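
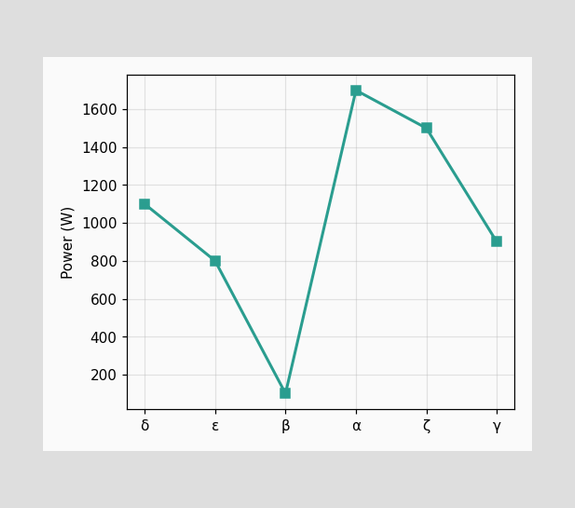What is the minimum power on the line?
100W

The lowest point is at β, and reading across to the y-axis gives 100W.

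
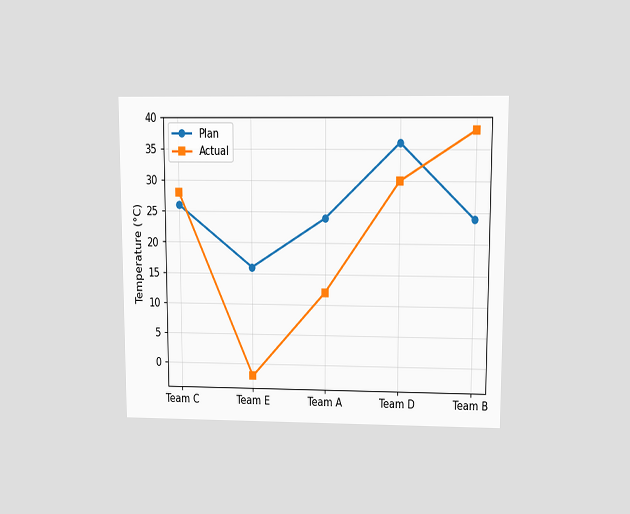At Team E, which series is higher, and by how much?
Plan, by 18°C

The chart is viewed at a slight angle. At Team E, Plan sits above the other line by 18°C.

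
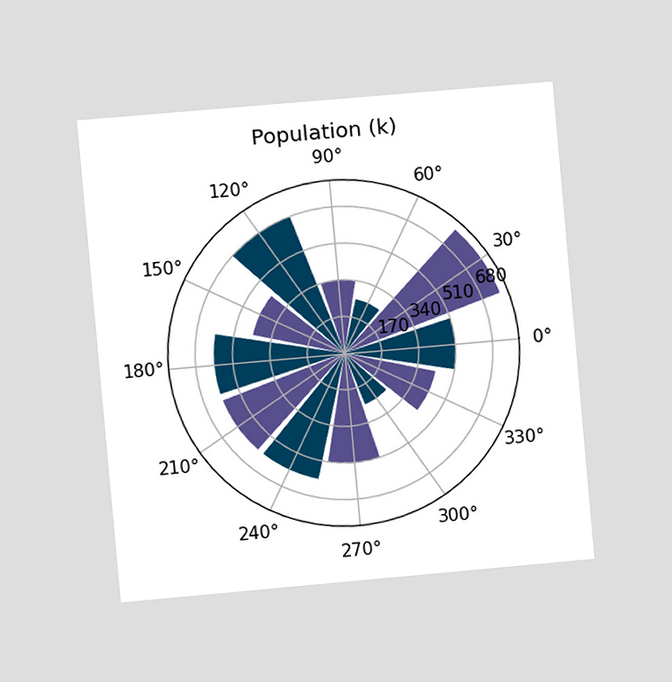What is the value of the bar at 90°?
The chart is tilted about 5° counter-clockwise and viewed at a slight angle. The bar at 90° reaches 340k on the radial axis.

340k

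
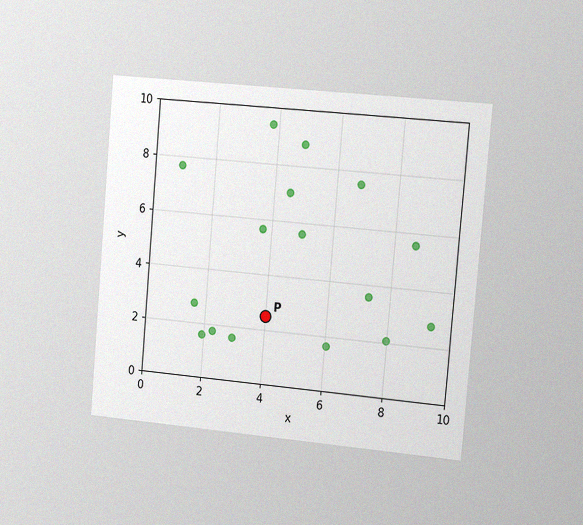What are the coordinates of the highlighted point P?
(4, 2.5)

The chart is tilted about 5° clockwise and viewed slightly from the right, with some photo noise. Following the gridlines from P to each axis, P sits at (4, 2.5).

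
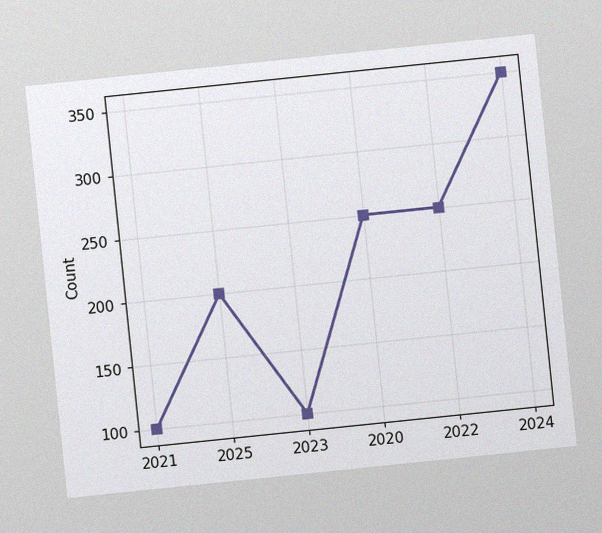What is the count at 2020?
The chart is tilted about 6° counter-clockwise, with some photo noise. At 2020, the line is at 250.

250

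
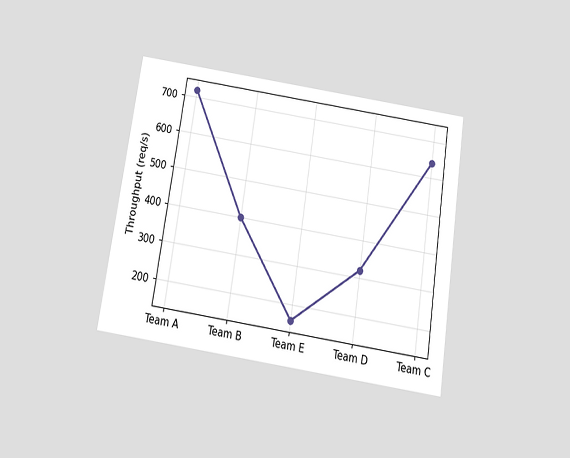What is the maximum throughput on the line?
The chart is tilted about 9° clockwise and viewed slightly from below. The highest point is at Team A, and reading across to the y-axis gives 720req/s.

720req/s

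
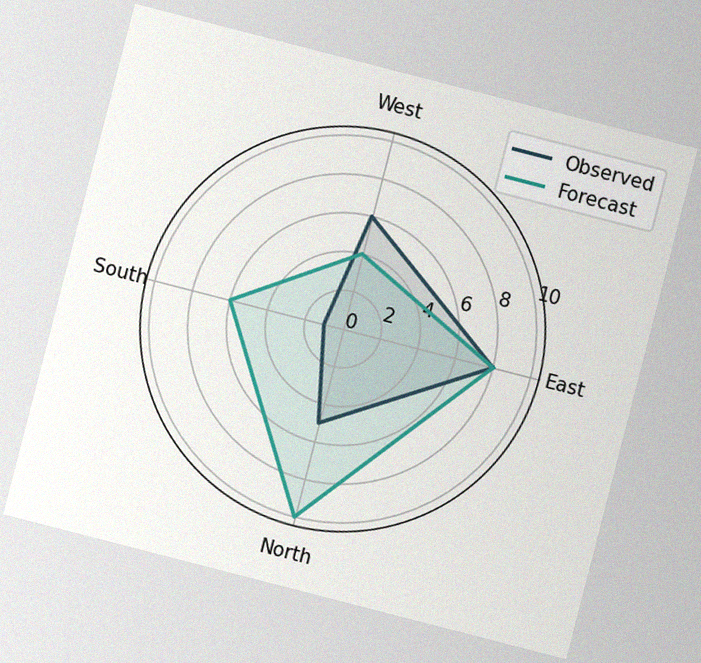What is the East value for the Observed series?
8

The chart is tilted about 14° clockwise, with some photo noise. On the East axis, Observed reaches 8.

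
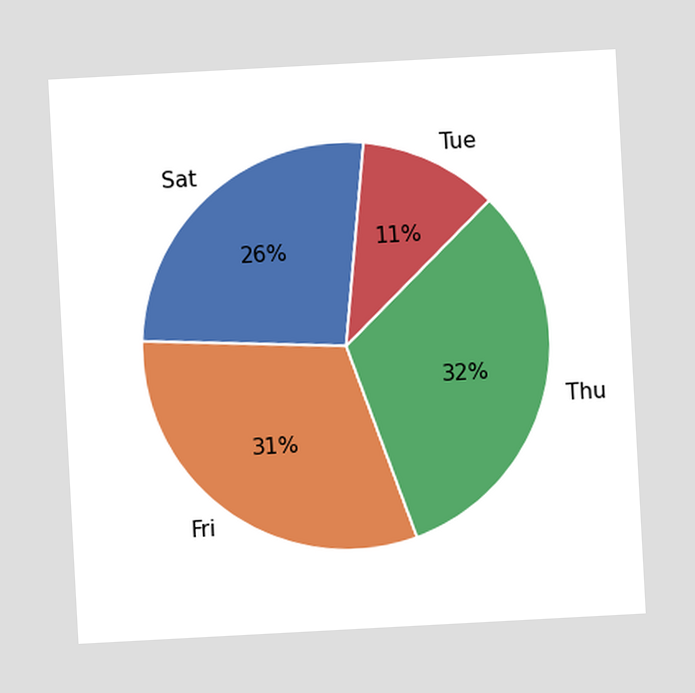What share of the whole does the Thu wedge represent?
The chart is tilted about 3° counter-clockwise. The Thu slice takes up 32% of the pie.

32%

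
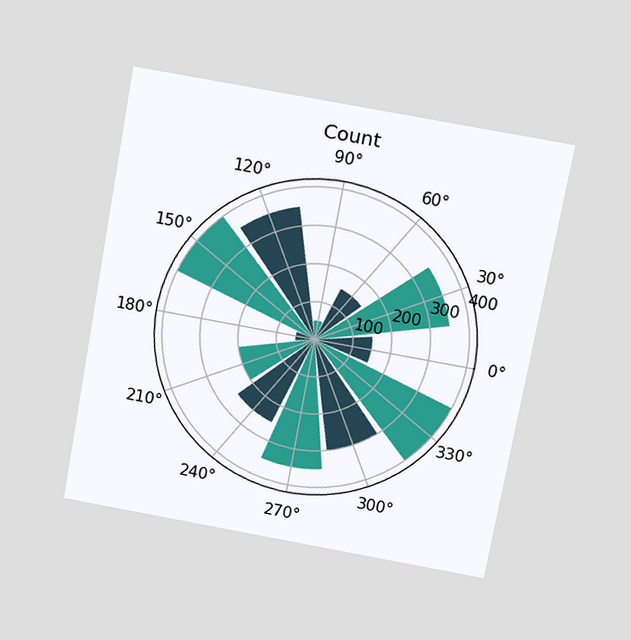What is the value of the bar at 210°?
200

The chart is tilted about 10° clockwise and viewed slightly from above. The bar at 210° reaches 200 on the radial axis.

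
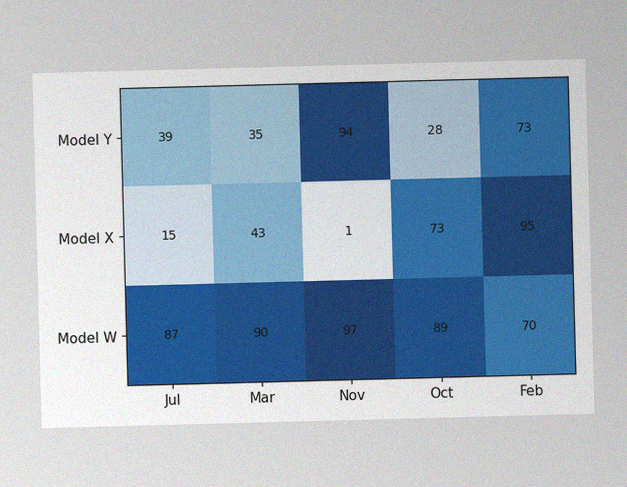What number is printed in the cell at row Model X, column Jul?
15

The image has some photo noise and uneven lighting. The (Model X, Jul) cell reads 15.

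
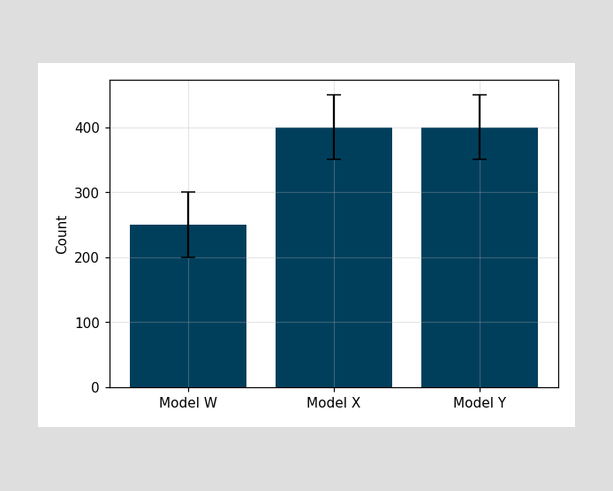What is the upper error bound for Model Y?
The Model Y bar's upper whisker reaches 450.

450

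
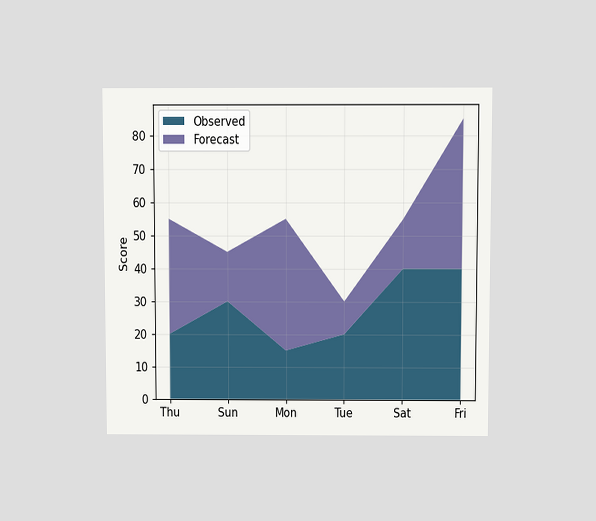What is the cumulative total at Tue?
The chart is viewed slightly from above. The stacked total at Tue reaches 30.

30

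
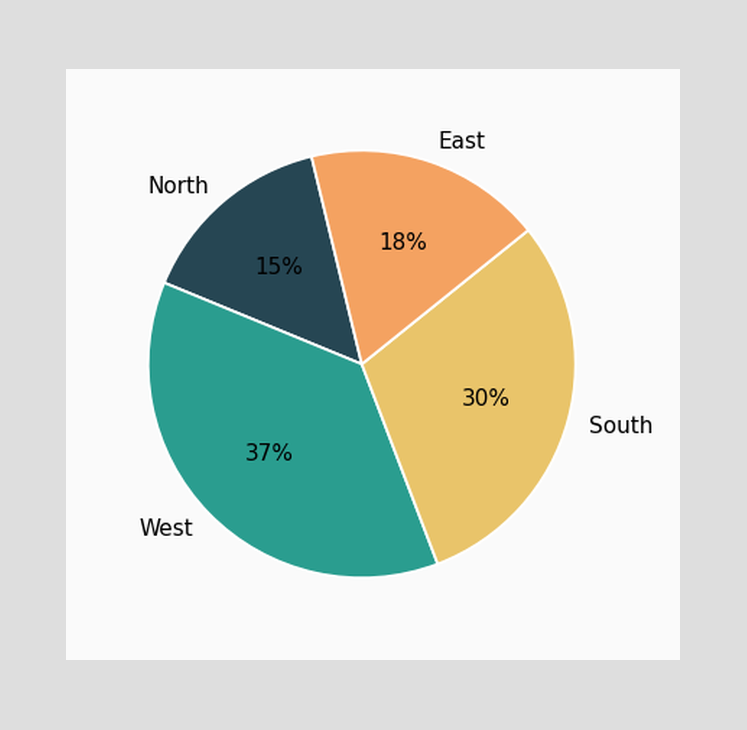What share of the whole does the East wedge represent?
The East slice takes up 18% of the pie.

18%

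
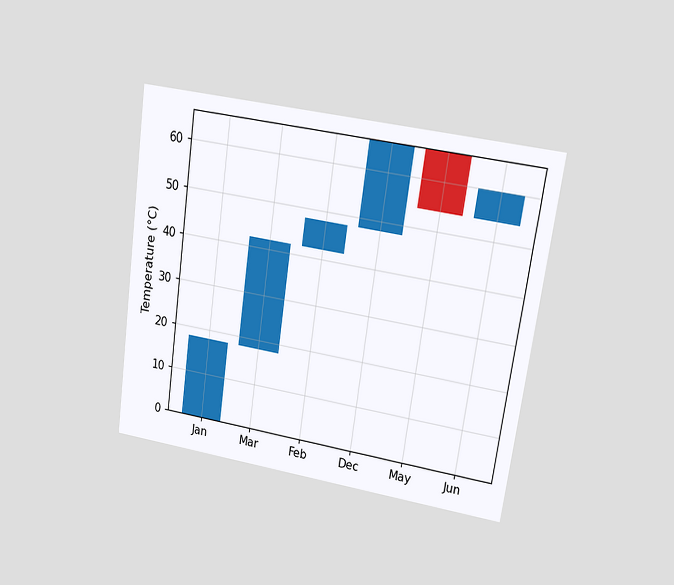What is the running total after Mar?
42°C

The chart is tilted about 8° clockwise and viewed at a slight angle. After Mar the running total reaches 42°C.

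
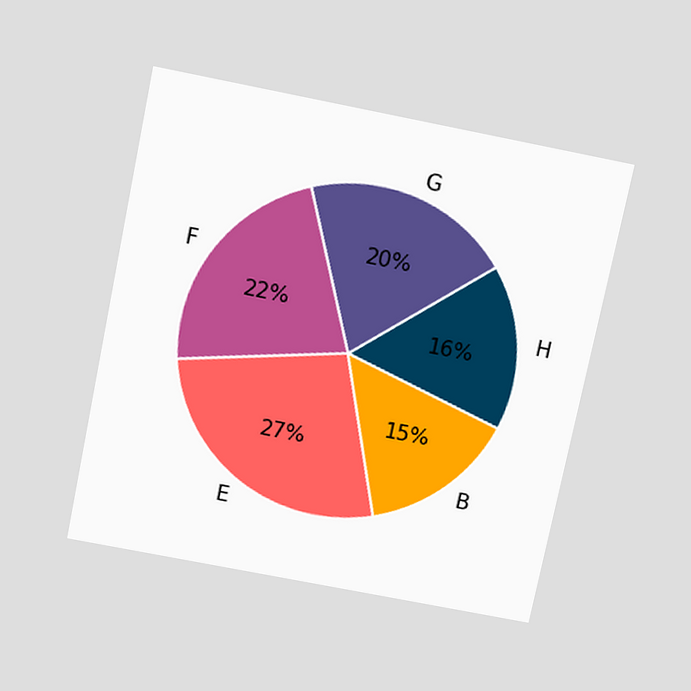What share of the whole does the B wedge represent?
15%

The chart is tilted about 12° clockwise and viewed slightly from above. The B slice takes up 15% of the pie.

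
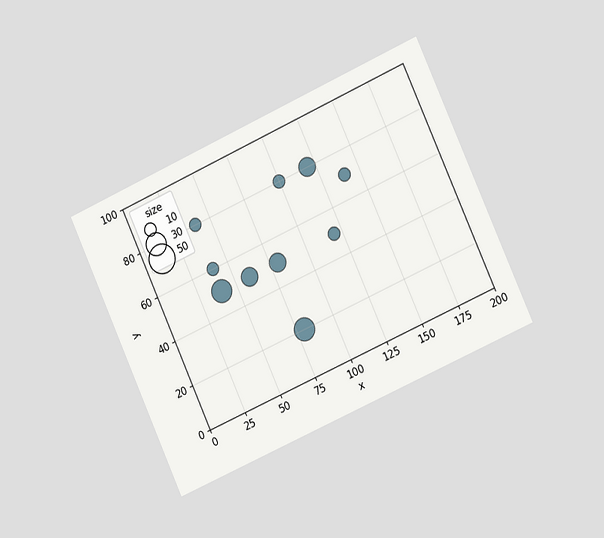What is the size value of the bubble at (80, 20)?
30

The chart is tilted about 24° counter-clockwise and viewed slightly from the right. Matching the bubble at (80, 20) against the size legend gives 30.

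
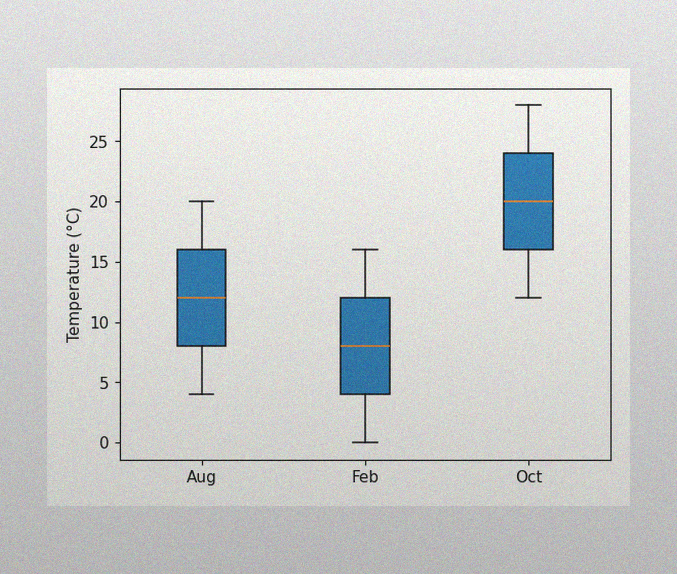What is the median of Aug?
12°C

The image has some photo noise and uneven lighting. The median line in the Aug box sits at 12°C.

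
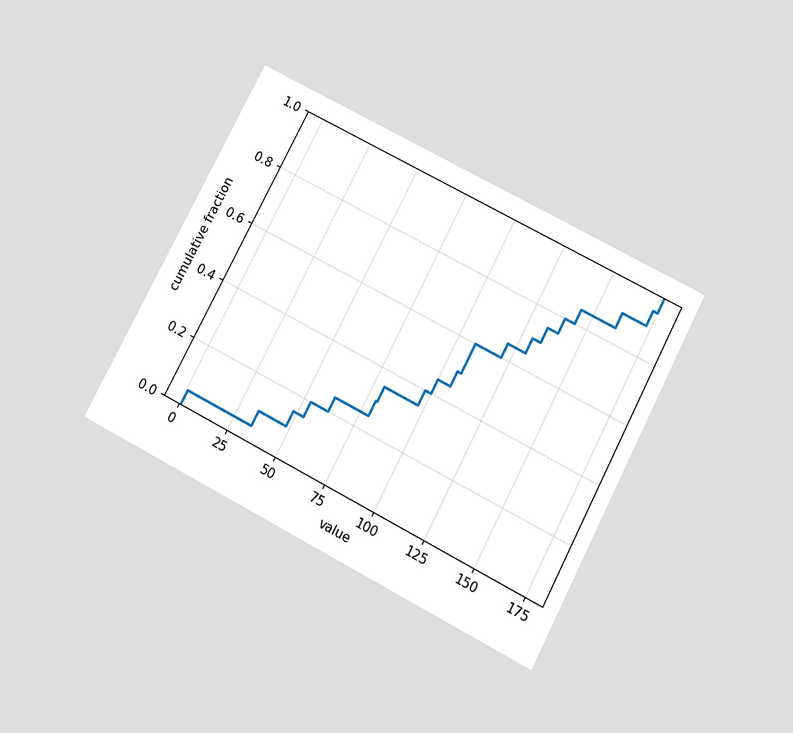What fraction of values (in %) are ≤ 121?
65%

The chart is tilted about 28° clockwise and viewed slightly from below. At x=121 the ECDF step is at 65%.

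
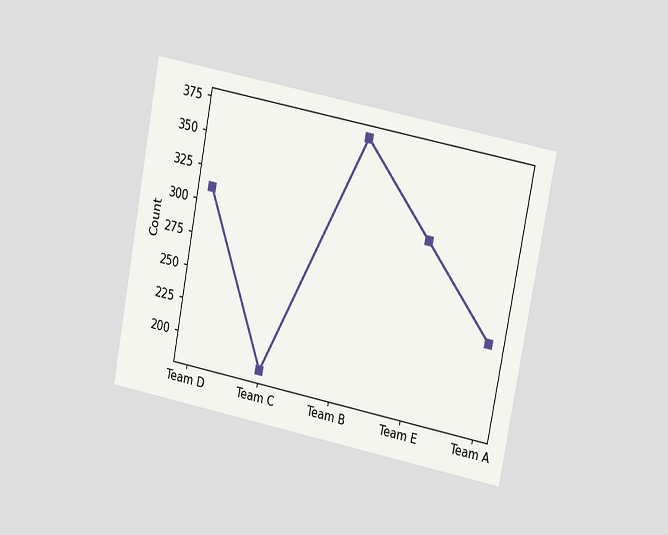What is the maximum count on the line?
The chart is tilted about 11° clockwise and viewed at a slight angle. The highest point is at Team B, and reading across to the y-axis gives 372.

372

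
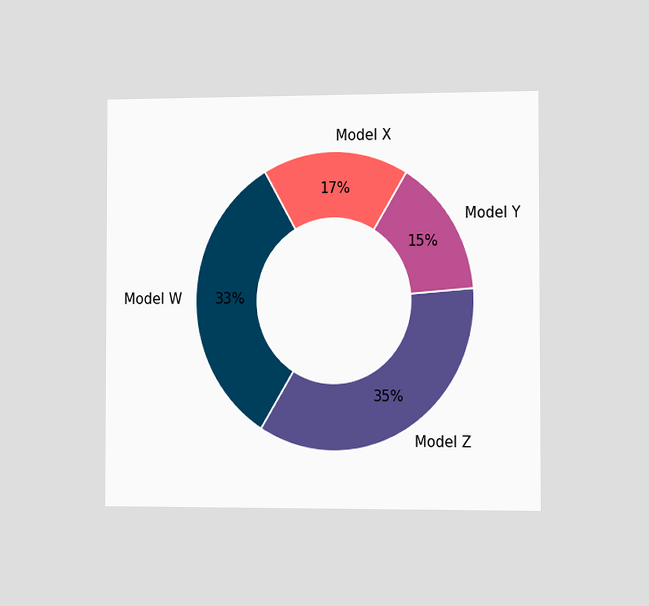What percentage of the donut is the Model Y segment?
15%

The chart is viewed slightly from the right. The Model Y segment takes up 15% of the ring.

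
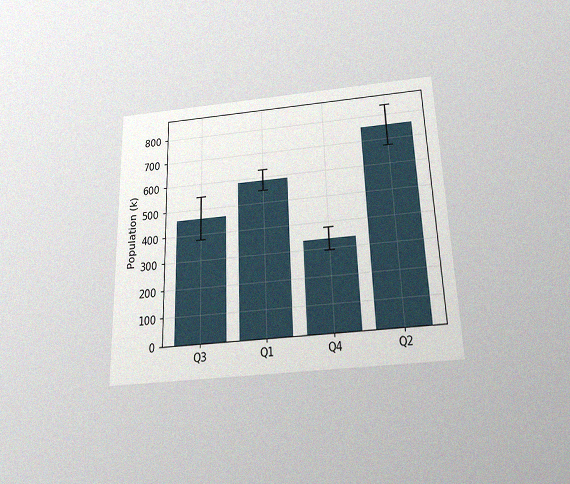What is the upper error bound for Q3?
546k

The chart is viewed slightly from below, with some photo noise. The Q3 bar's upper whisker reaches 546k.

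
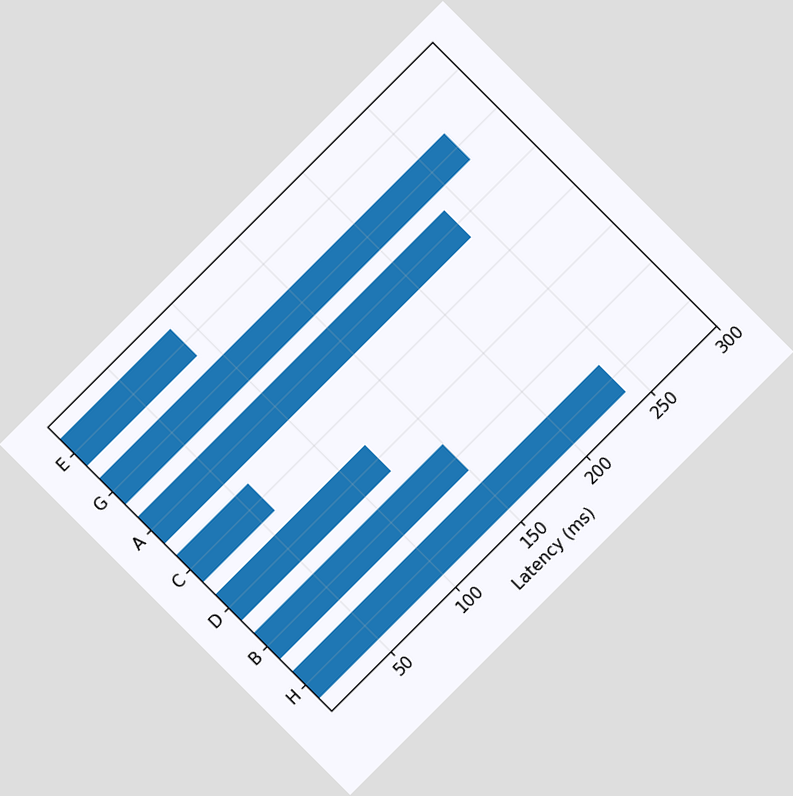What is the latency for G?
The chart is tilted about 45° counter-clockwise. Reading along the chart's x-axis, the G bar reaches 270ms.

270ms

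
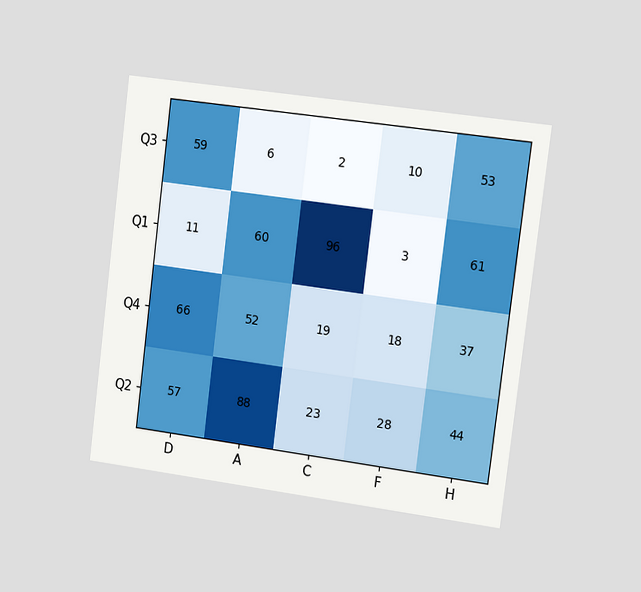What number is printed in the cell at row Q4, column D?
The chart is tilted about 7° clockwise and viewed slightly from the right. The (Q4, D) cell reads 66.

66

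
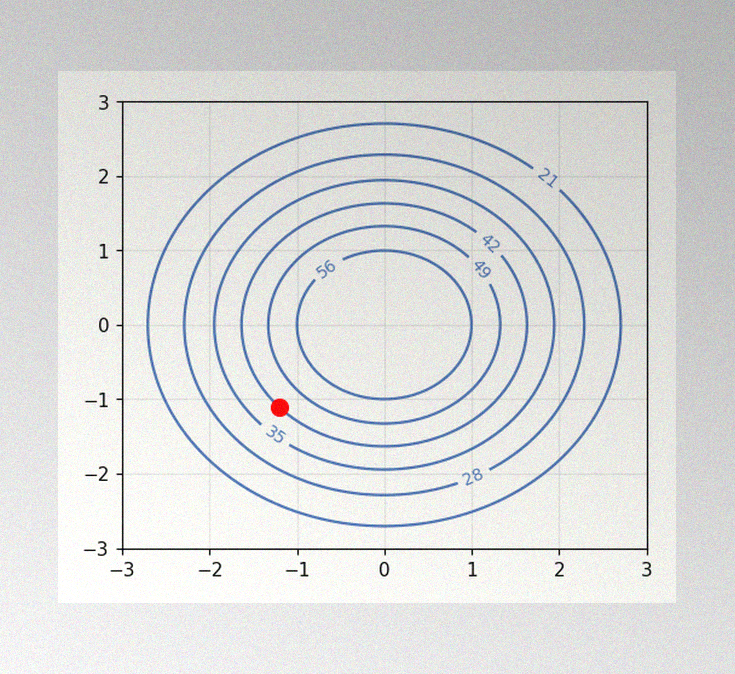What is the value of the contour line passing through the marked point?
42

The image has some photo noise and uneven lighting. The marked point sits on the contour labelled 42.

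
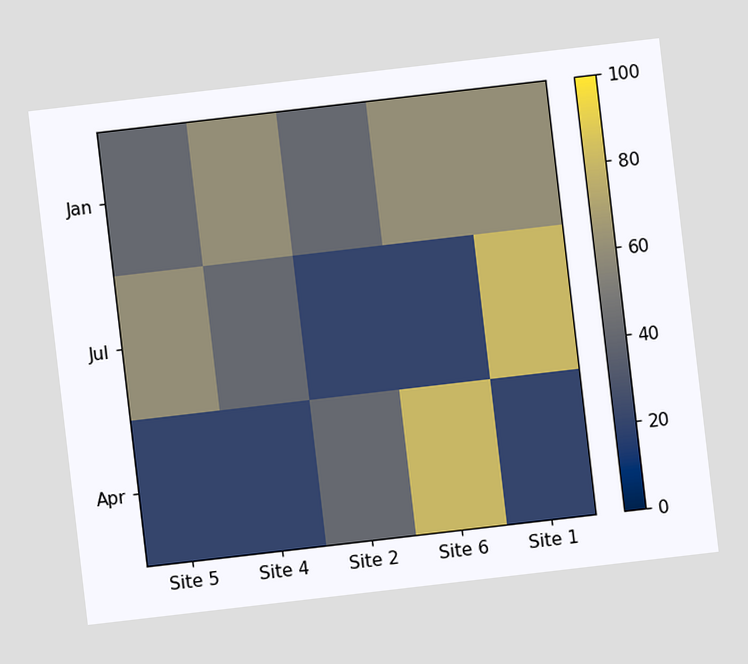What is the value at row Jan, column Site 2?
40

The chart is tilted about 7° counter-clockwise. Matching cell (Jan, Site 2) against the colorbar gives 40.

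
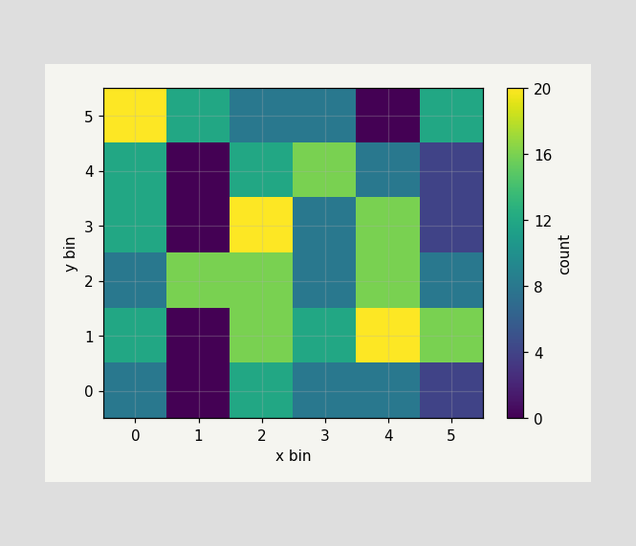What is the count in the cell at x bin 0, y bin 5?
Matching the cell (0, 5) against the colorbar gives 20.

20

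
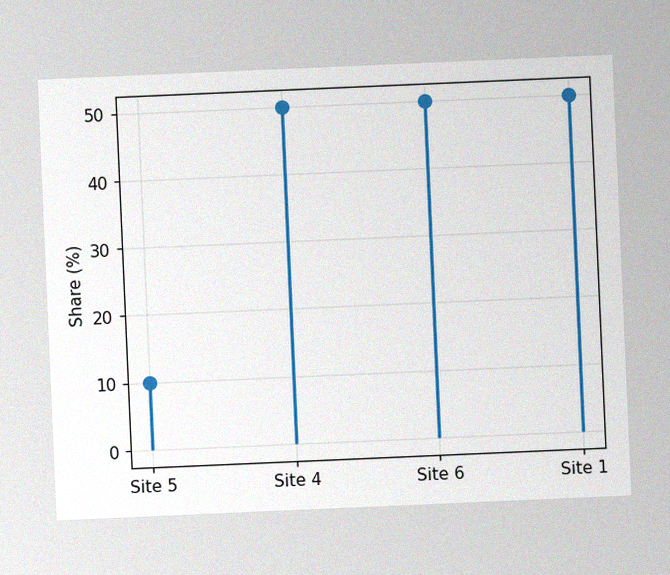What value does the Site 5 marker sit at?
The chart is tilted about 2° counter-clockwise, with some photo noise. The Site 5 marker sits at 10%.

10%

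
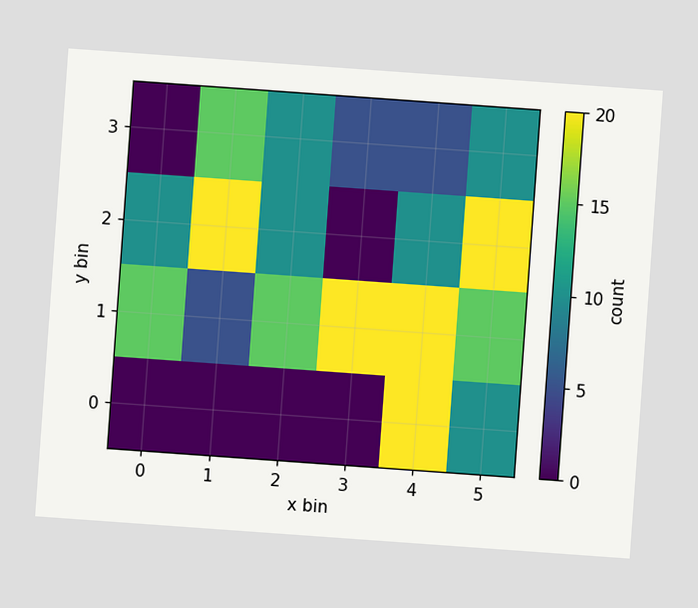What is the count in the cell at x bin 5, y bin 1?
The chart is tilted about 4° clockwise. Matching the cell (5, 1) against the colorbar gives 15.

15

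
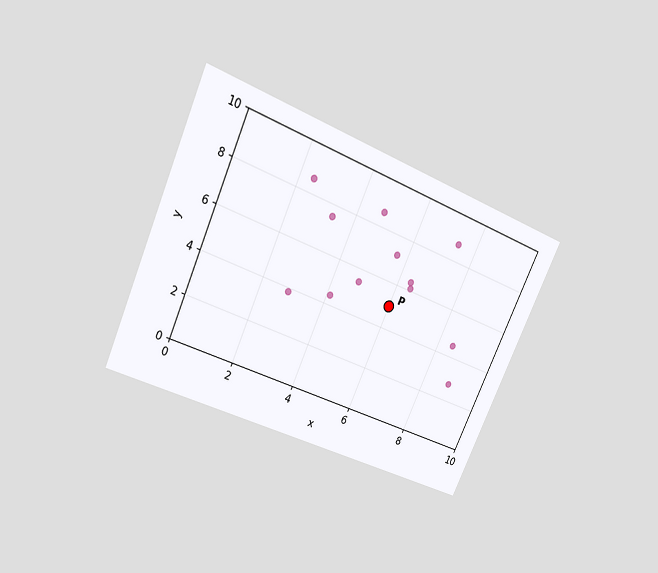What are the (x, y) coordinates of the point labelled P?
(6, 5)

The chart is tilted about 24° clockwise and viewed slightly from above. Following the gridlines from P to each axis, P sits at (6, 5).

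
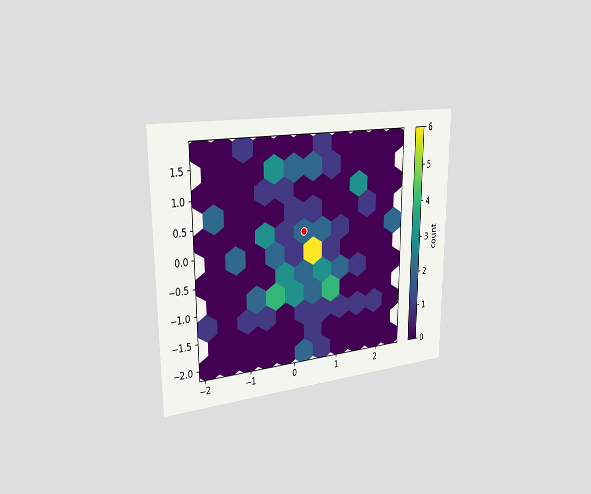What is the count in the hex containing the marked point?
The chart is viewed slightly from the left. The marked hex reads 2 on the colorbar.

2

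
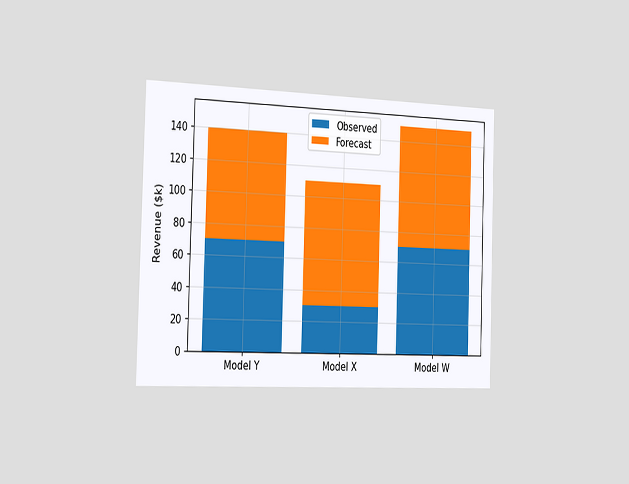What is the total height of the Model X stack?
$110k

The chart is viewed slightly from the left. The Model X stack's top reaches $110k on the y-axis.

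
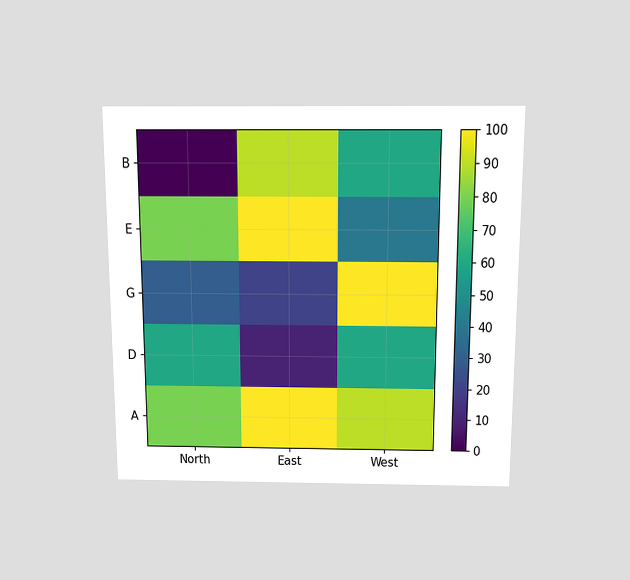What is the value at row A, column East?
100

The chart is viewed slightly from above. Matching cell (A, East) against the colorbar gives 100.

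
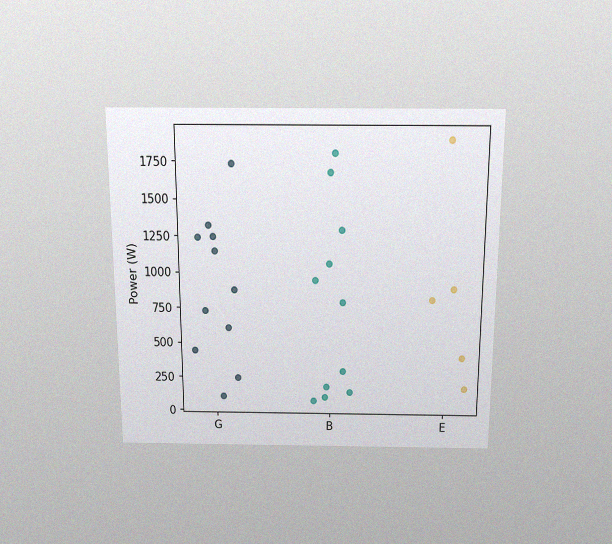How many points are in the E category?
The chart is viewed slightly from above, with some photo noise. Counting the markers in the E column gives 5.

5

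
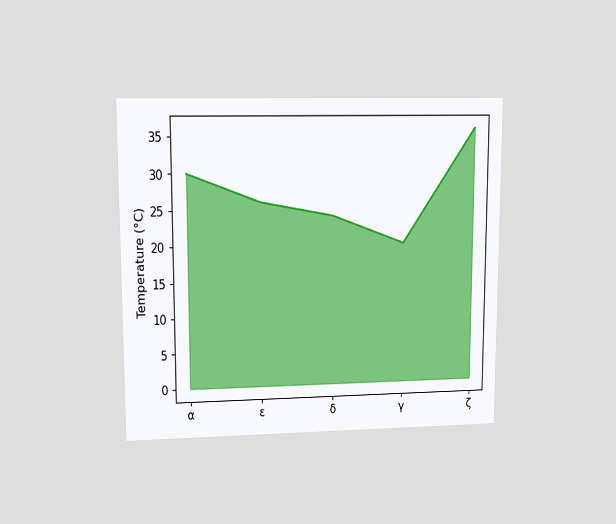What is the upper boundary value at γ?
20°C

The chart is viewed at a slight angle. At γ the upper boundary is at 20°C.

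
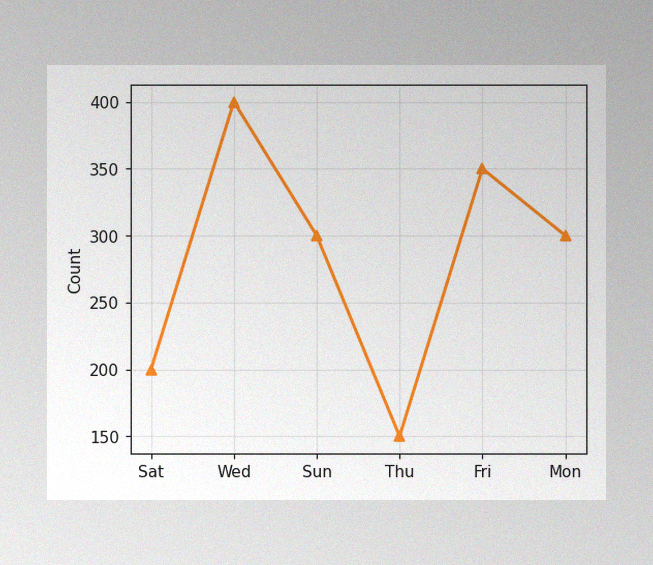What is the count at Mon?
300

The image has some photo noise and uneven lighting. At Mon, the line is at 300.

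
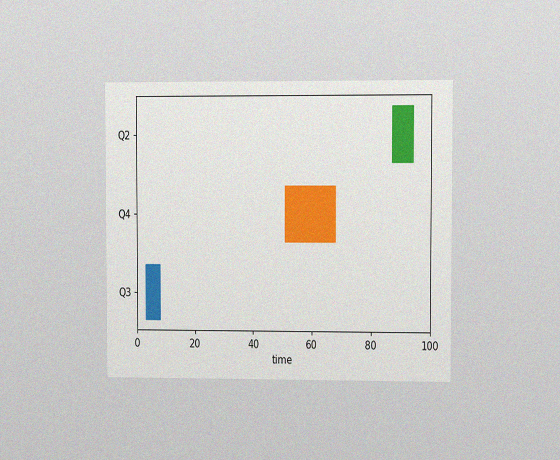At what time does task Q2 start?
The chart is viewed at a slight angle, with some photo noise. The Q2 bar begins at t=87.

87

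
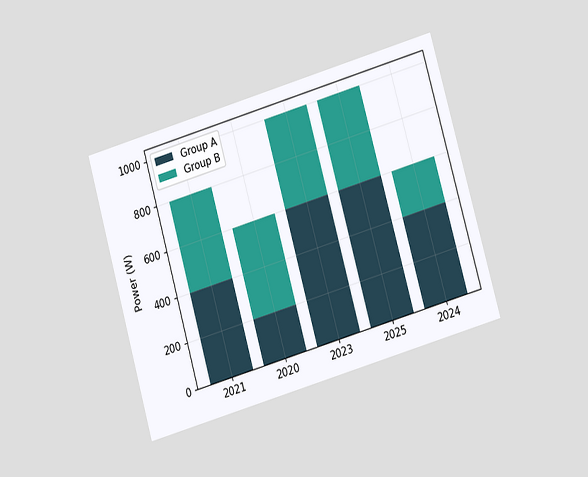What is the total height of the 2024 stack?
600W

The chart is tilted about 16° counter-clockwise and viewed at a slight angle. The 2024 stack's top reaches 600W on the y-axis.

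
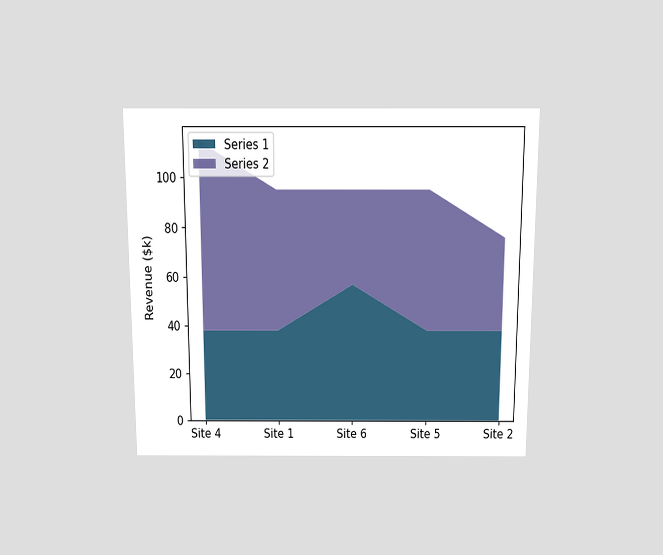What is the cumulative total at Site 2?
$76k

The chart is viewed slightly from above. The stacked total at Site 2 reaches $76k.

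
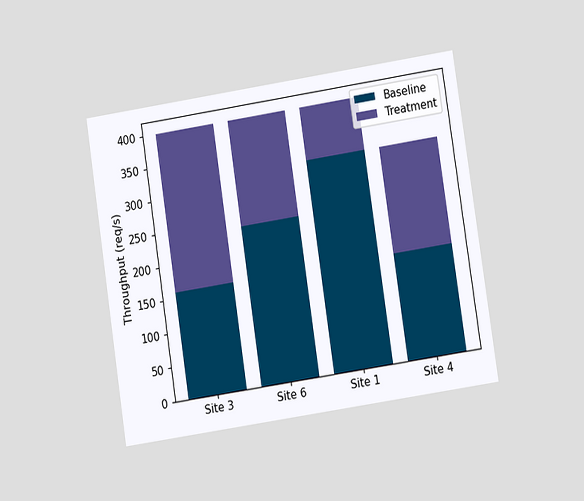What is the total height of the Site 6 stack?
The chart is tilted about 9° counter-clockwise and viewed at a slight angle. The Site 6 stack's top reaches 400req/s on the y-axis.

400req/s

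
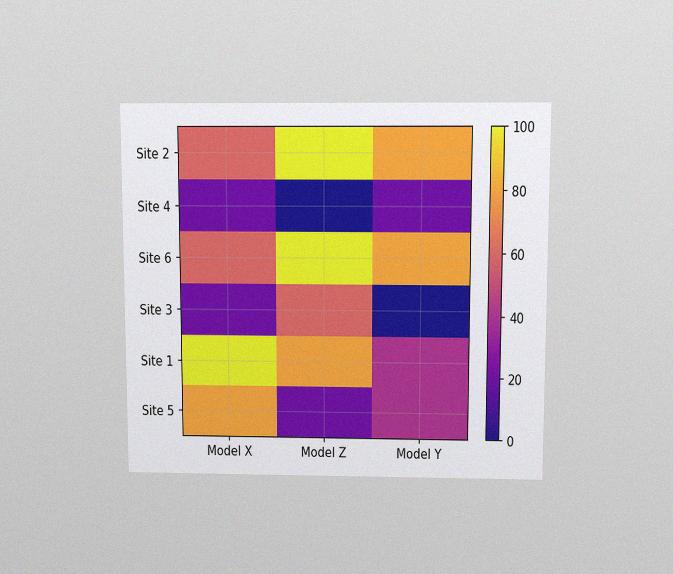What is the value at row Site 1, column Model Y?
40

The chart is viewed slightly from above, with some photo noise. Matching cell (Site 1, Model Y) against the colorbar gives 40.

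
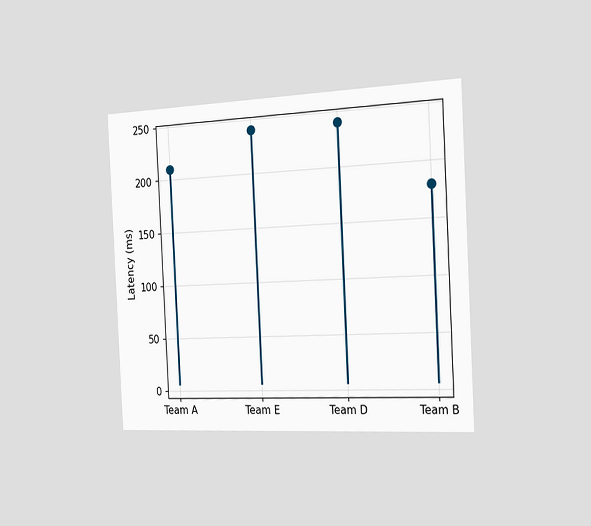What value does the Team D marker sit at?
The chart is tilted about 3° counter-clockwise and viewed slightly from the right. The Team D marker sits at 240ms.

240ms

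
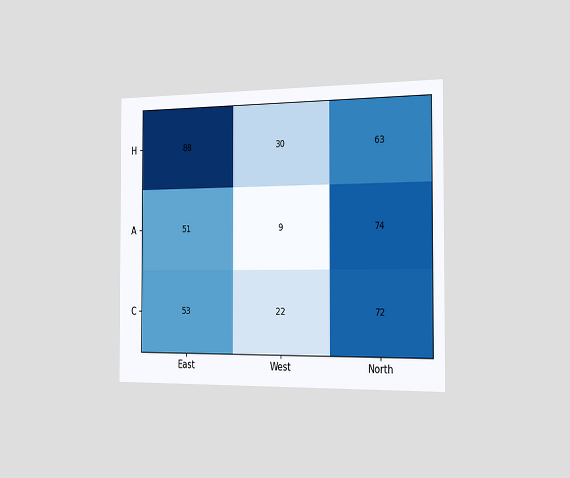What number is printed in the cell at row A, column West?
The chart is viewed slightly from the right. The (A, West) cell reads 9.

9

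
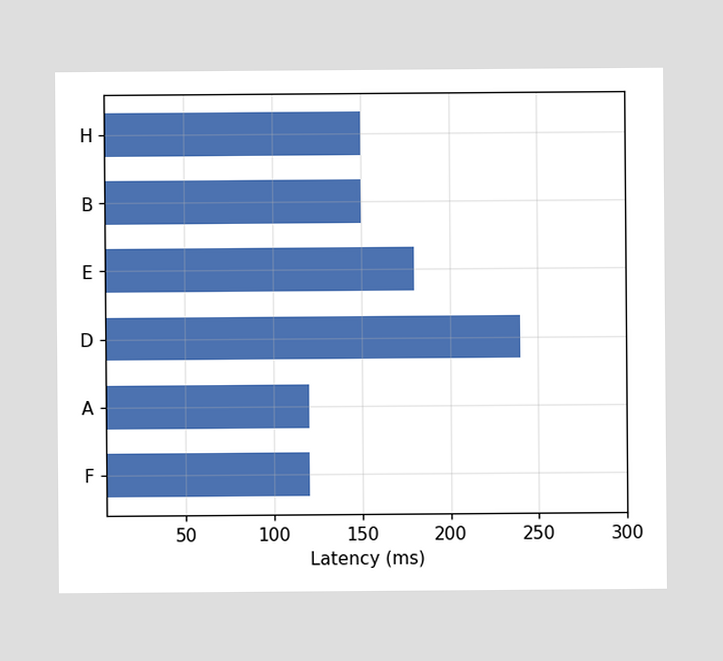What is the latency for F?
Reading along the chart's x-axis, the F bar reaches 120ms.

120ms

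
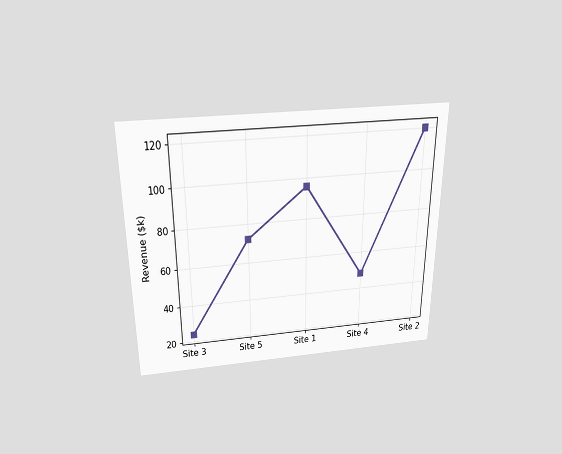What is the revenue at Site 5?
$72k

The chart is viewed slightly from above. At Site 5, the line is at $72k.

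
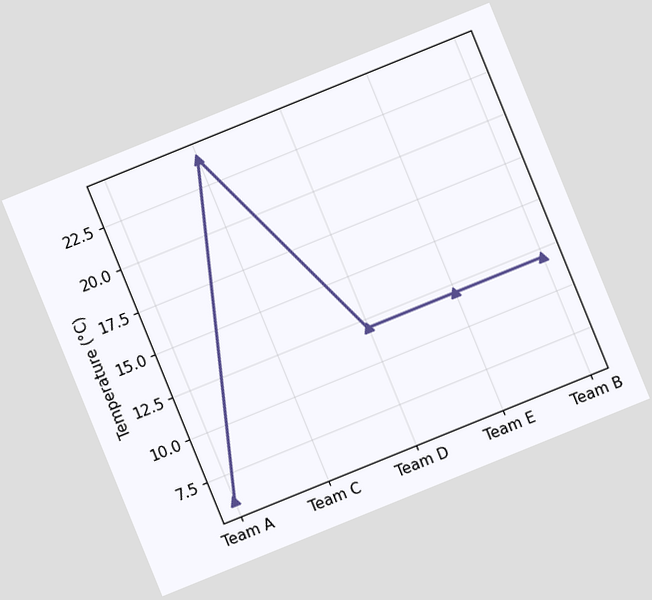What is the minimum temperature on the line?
The chart is tilted about 22° counter-clockwise. The lowest point is at Team A, and reading across to the y-axis gives 6°C.

6°C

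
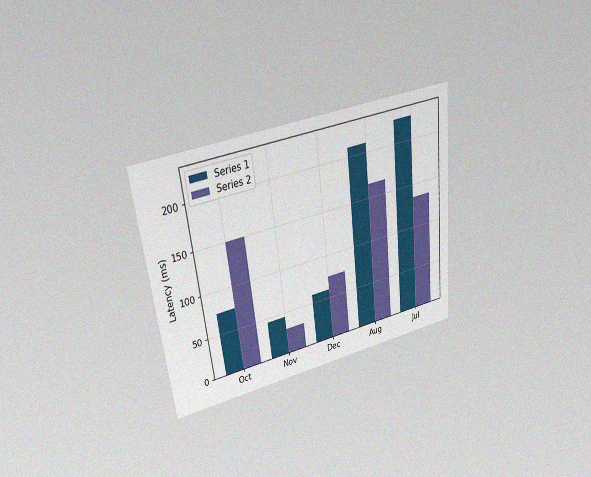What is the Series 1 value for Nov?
The chart is tilted about 6° counter-clockwise and viewed slightly from above, with some photo noise. The Series 1 bar at Nov reaches 45ms on the y-axis.

45ms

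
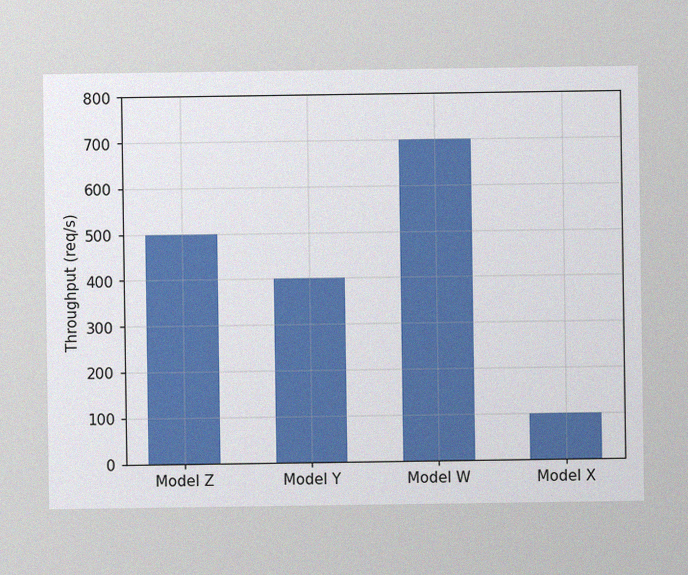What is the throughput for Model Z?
The image has some photo noise and uneven lighting. Reading along the chart's y-axis, the Model Z bar reaches 500req/s.

500req/s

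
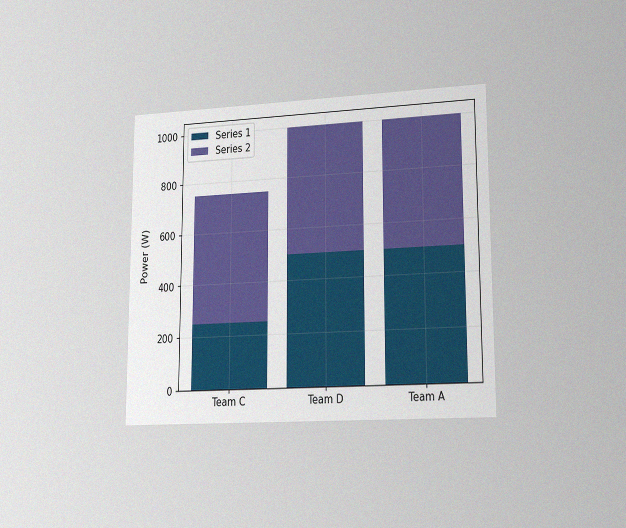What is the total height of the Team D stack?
The chart is viewed slightly from the right, with some photo noise. The Team D stack's top reaches 1000W on the y-axis.

1000W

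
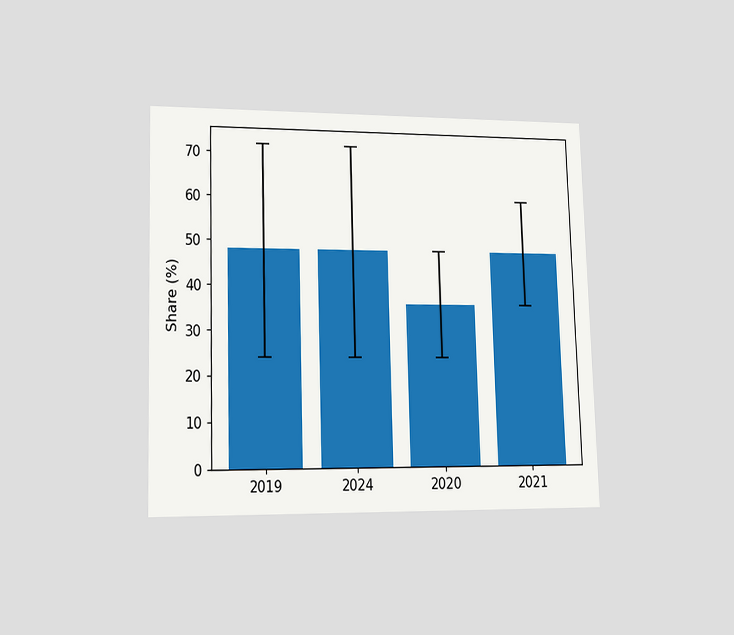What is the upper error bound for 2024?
The chart is viewed at a slight angle. The 2024 bar's upper whisker reaches 72%.

72%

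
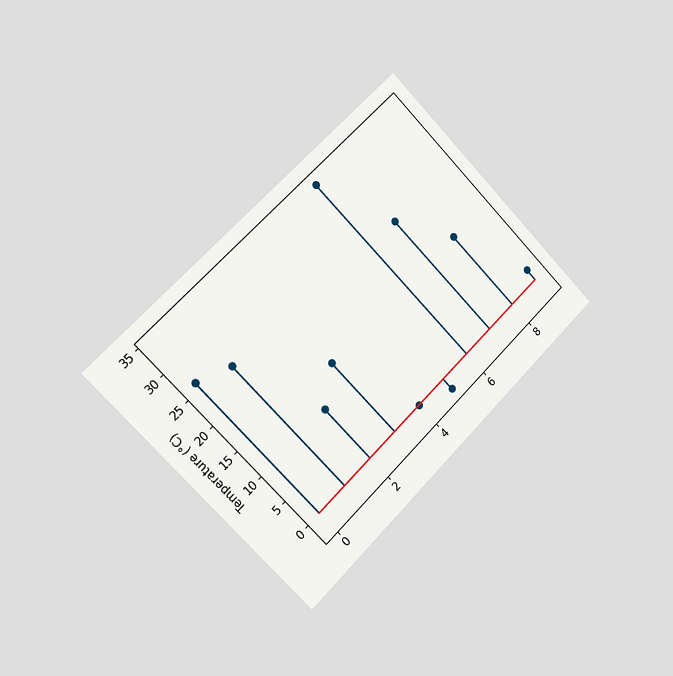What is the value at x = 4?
0°C

The chart is tilted about 45° counter-clockwise and viewed slightly from the left. The stem at x=4 reaches 0°C.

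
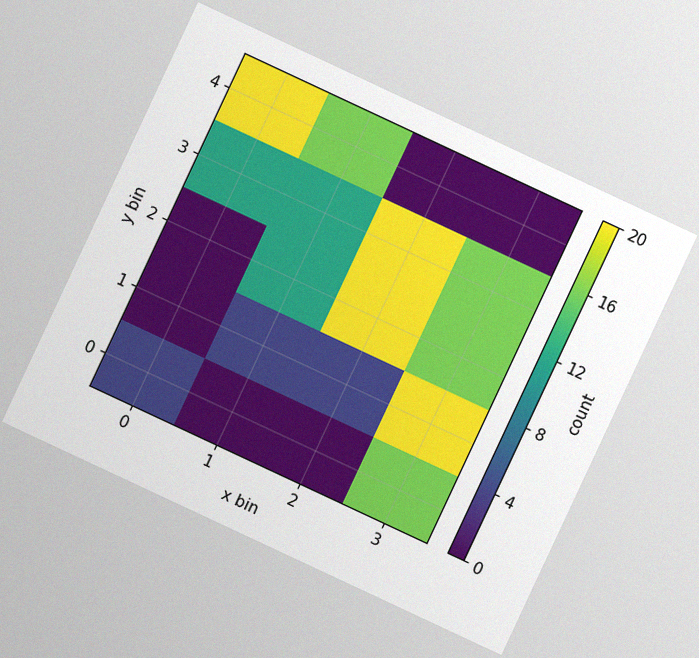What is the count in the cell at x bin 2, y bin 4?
The chart is tilted about 25° clockwise, with some photo noise. Matching the cell (2, 4) against the colorbar gives 0.

0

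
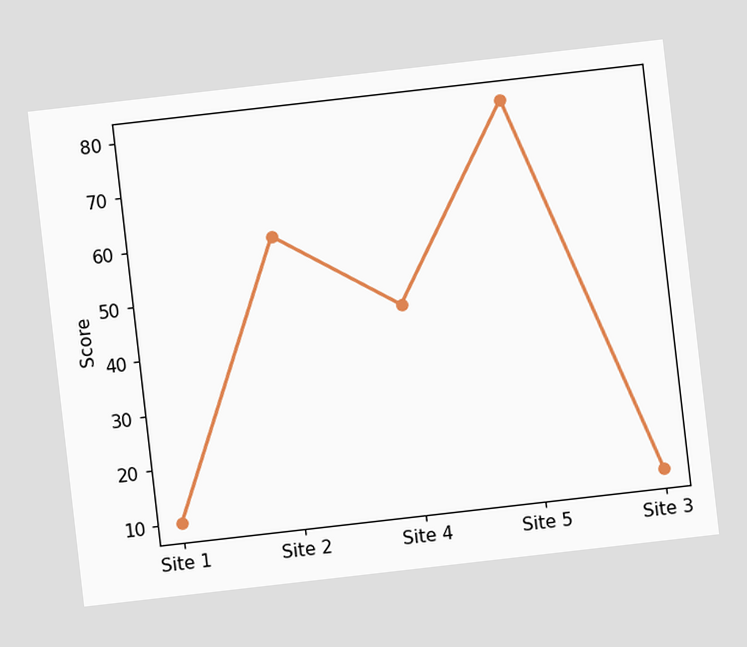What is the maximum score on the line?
The chart is tilted about 7° counter-clockwise. The highest point is at Site 5, and reading across to the y-axis gives 80.

80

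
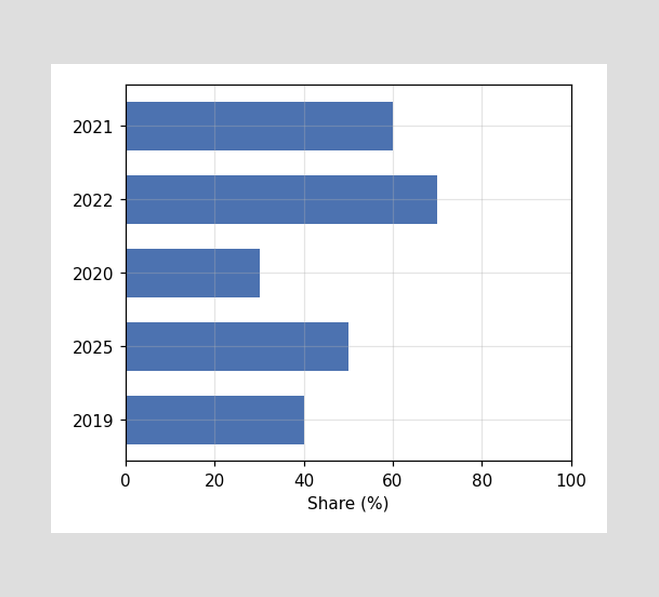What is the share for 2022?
70%

Reading along the chart's x-axis, the 2022 bar reaches 70%.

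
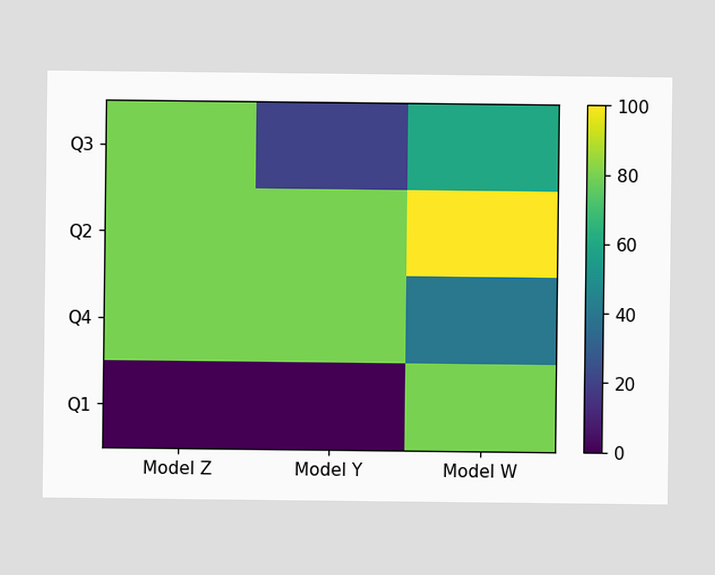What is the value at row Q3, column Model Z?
Matching cell (Q3, Model Z) against the colorbar gives 80.

80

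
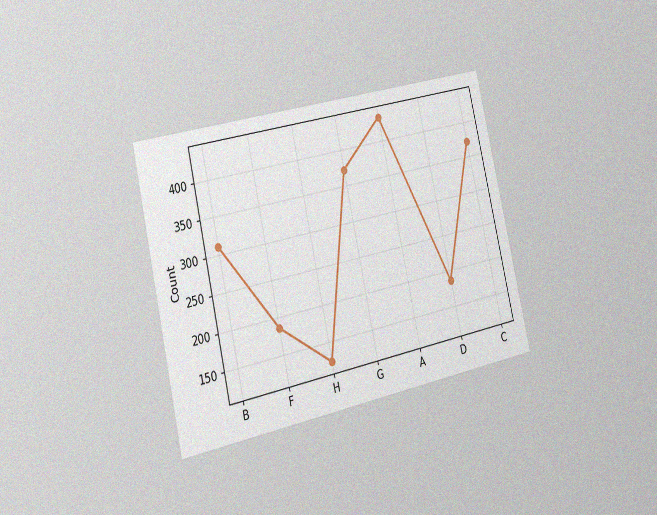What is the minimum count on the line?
The chart is tilted about 13° counter-clockwise and viewed slightly from the left, with some photo noise. The lowest point is at H, and reading across to the y-axis gives 124.

124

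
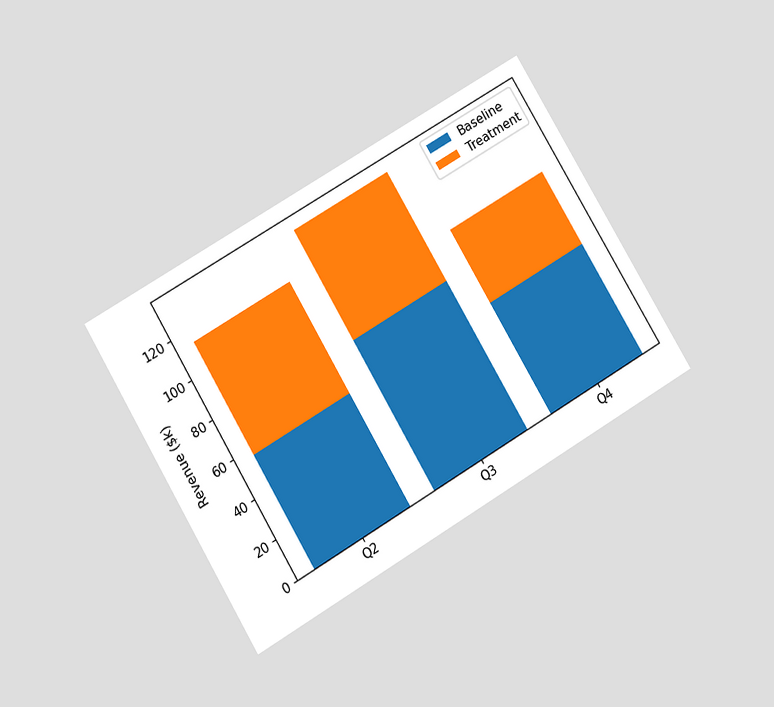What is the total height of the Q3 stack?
$133k

The chart is tilted about 31° counter-clockwise and viewed at a slight angle. The Q3 stack's top reaches $133k on the y-axis.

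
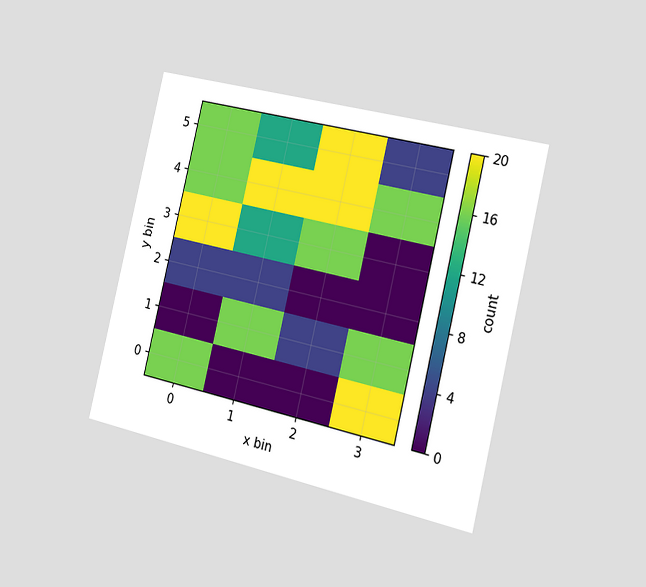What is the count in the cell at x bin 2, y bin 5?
20

The chart is tilted about 13° clockwise and viewed slightly from the right. Matching the cell (2, 5) against the colorbar gives 20.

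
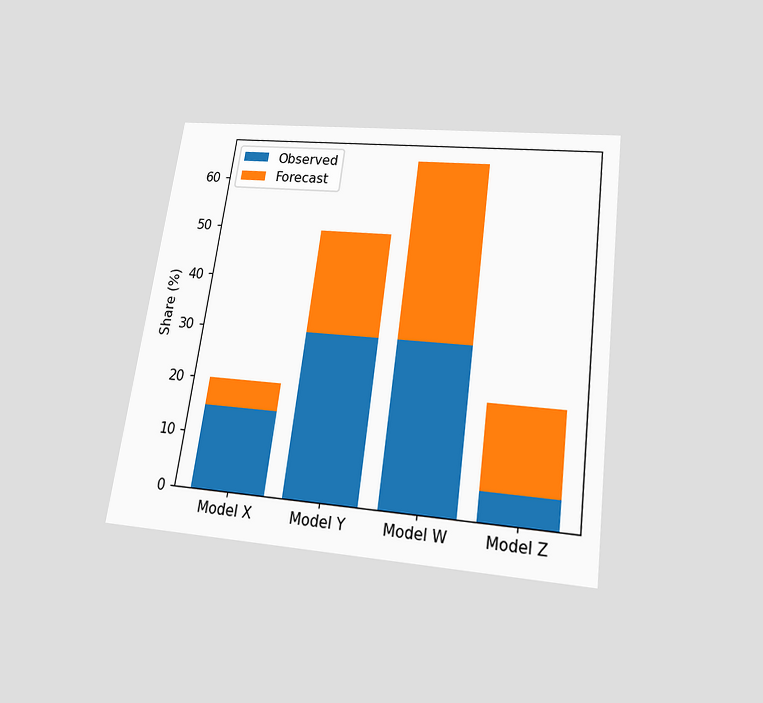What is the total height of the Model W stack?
The chart is tilted about 8° clockwise and viewed slightly from below. The Model W stack's top reaches 65% on the y-axis.

65%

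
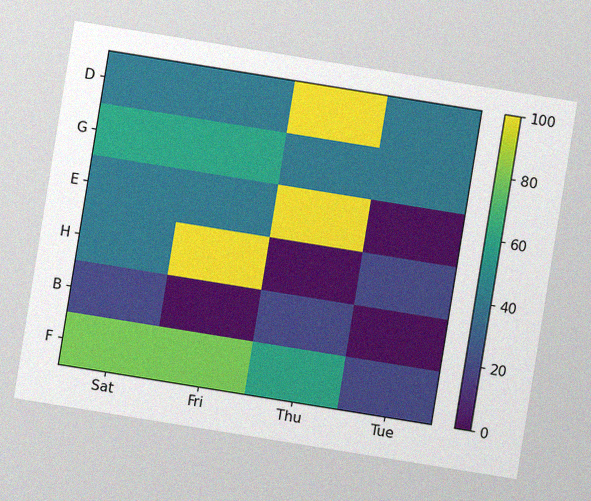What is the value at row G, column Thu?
40

The chart is tilted about 9° clockwise, with some photo noise. Matching cell (G, Thu) against the colorbar gives 40.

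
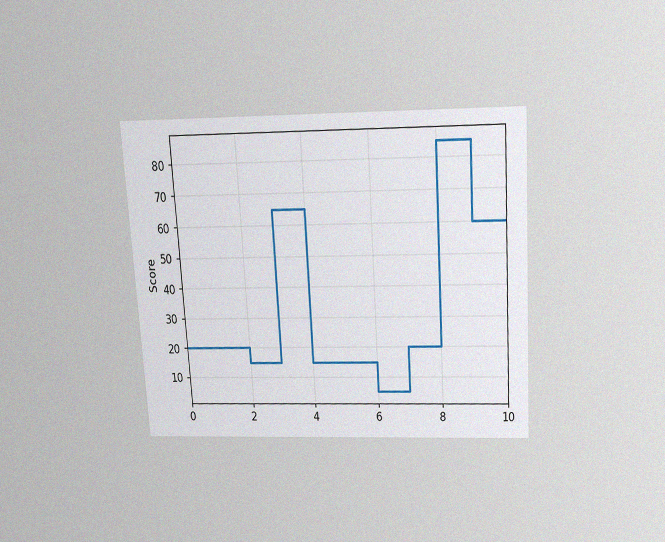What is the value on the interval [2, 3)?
15

The chart is tilted about 4° counter-clockwise and viewed slightly from above, with some photo noise. On [2, 3) the step sits at 15.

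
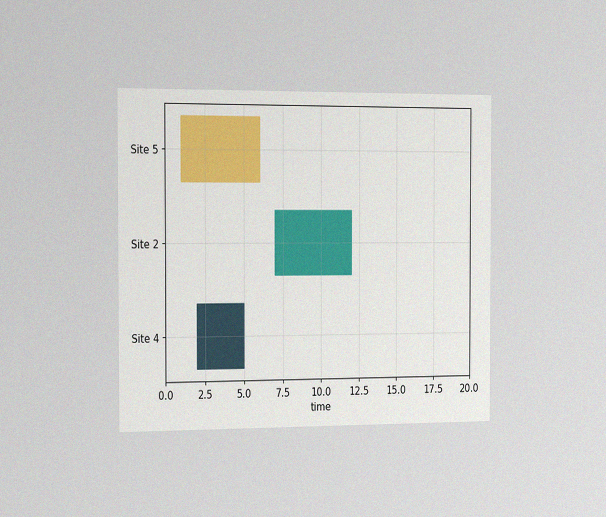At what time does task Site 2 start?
7

The chart is viewed slightly from the left, with some photo noise. The Site 2 bar begins at t=7.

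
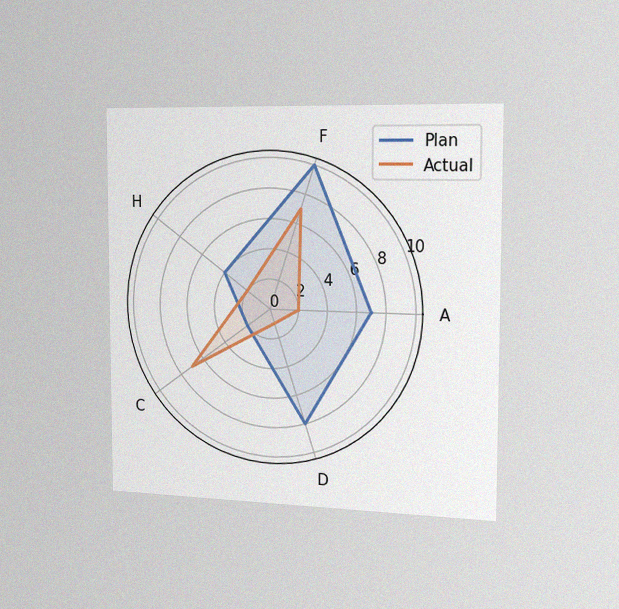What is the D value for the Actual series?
The chart is viewed slightly from the right, with some photo noise. On the D axis, Actual reaches 1.

1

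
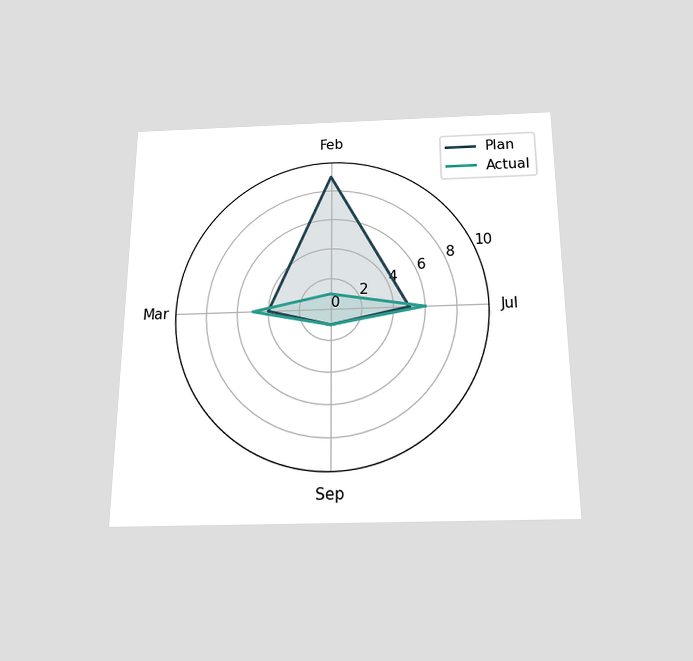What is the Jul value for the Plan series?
The chart is viewed slightly from below. On the Jul axis, Plan reaches 5.

5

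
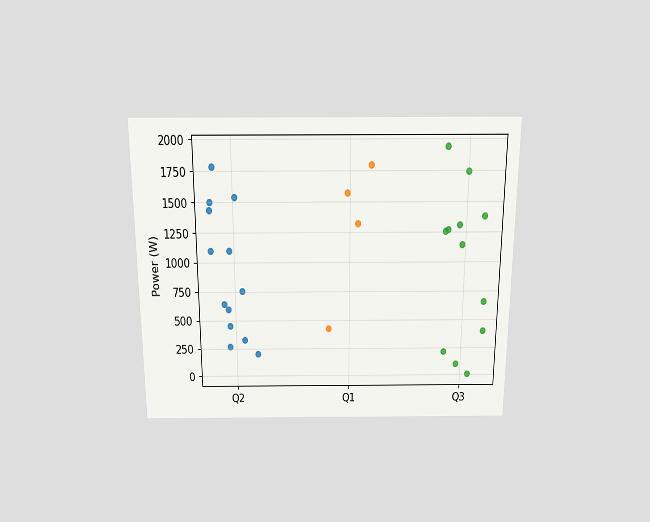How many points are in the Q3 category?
12

The chart is viewed slightly from above. Counting the markers in the Q3 column gives 12.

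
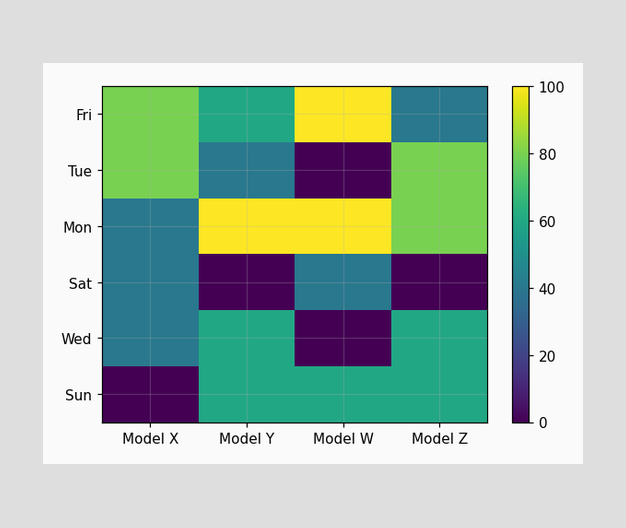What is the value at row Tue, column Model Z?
Matching cell (Tue, Model Z) against the colorbar gives 80.

80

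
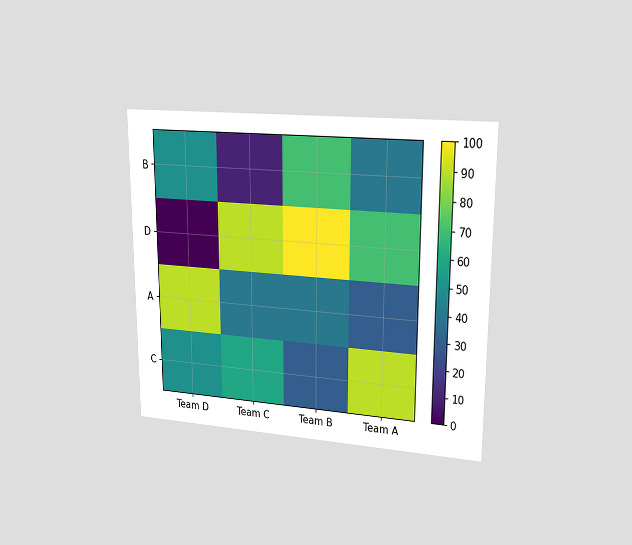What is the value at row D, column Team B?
The chart is viewed at a slight angle. Matching cell (D, Team B) against the colorbar gives 100.

100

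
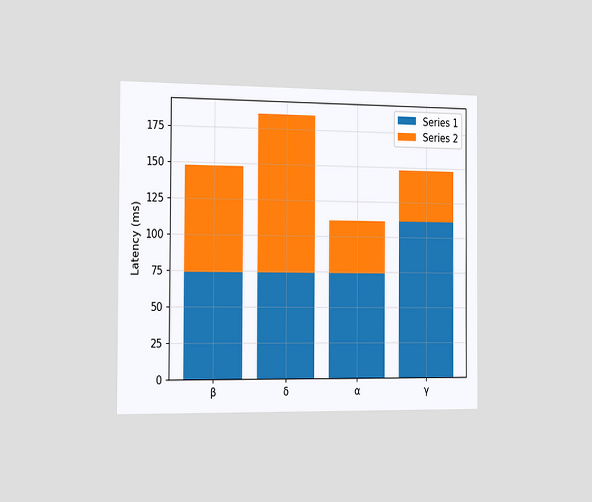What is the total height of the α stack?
The chart is viewed slightly from the left. The α stack's top reaches 111ms on the y-axis.

111ms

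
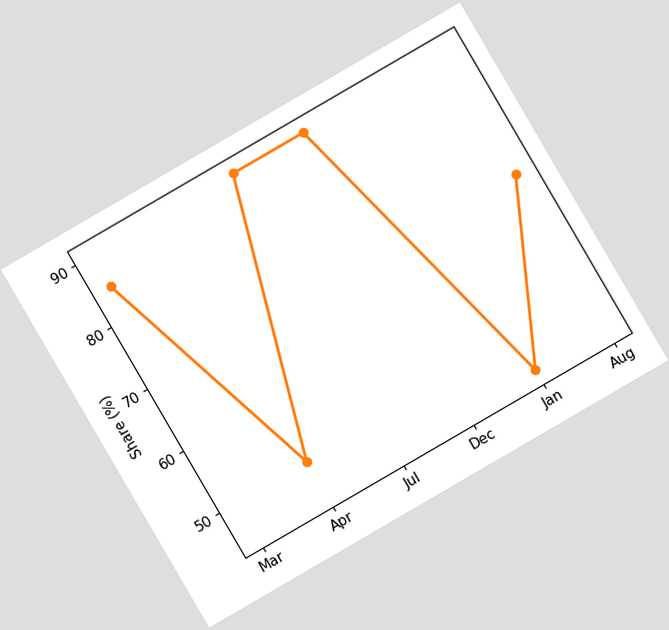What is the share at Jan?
The chart is tilted about 30° counter-clockwise. At Jan, the line is at 45%.

45%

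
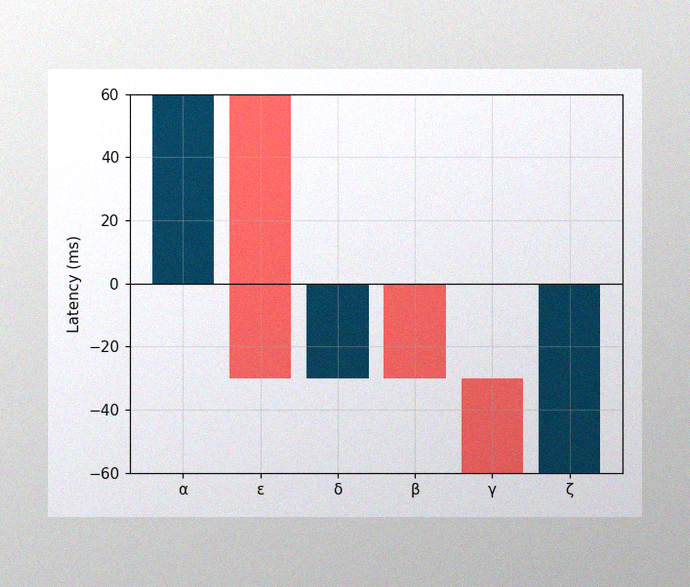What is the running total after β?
The image has some photo noise and uneven lighting. After β the running total reaches -30ms.

-30ms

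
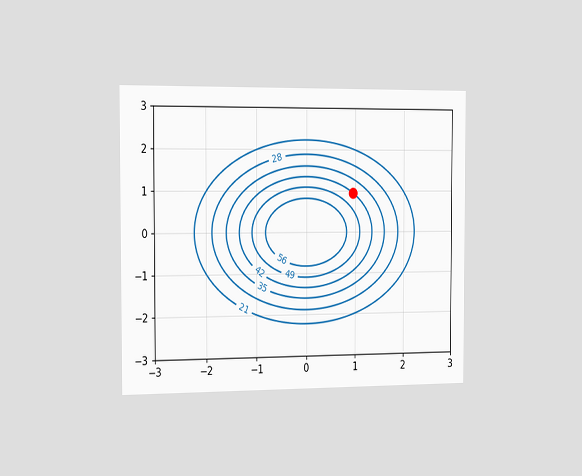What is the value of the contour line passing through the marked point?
42

The chart is viewed slightly from the left. The marked point sits on the contour labelled 42.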